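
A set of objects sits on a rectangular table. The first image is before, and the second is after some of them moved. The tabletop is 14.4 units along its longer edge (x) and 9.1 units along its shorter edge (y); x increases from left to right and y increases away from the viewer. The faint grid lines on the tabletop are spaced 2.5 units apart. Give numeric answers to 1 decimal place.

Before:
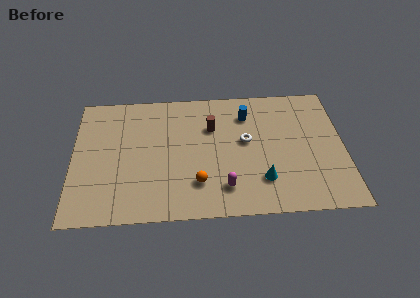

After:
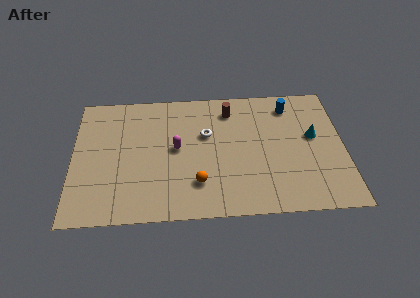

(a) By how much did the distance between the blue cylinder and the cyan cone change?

-2.2

They were about 4.8 units apart before and 2.6 after — 2.2 units closer together.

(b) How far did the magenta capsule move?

3.8

The magenta capsule moved from about (8.0, 1.9) to (5.5, 4.8), a distance of √(2.5² + 2.9²) ≈ 3.8.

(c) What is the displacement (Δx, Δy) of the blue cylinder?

(2.3, 0.5)

The blue cylinder started near (9.3, 7.0) and ended near (11.6, 7.5).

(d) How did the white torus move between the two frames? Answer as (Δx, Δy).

(-2.1, 0.6)

The white torus was at about (9.2, 5.1) and moved to about (7.1, 5.7).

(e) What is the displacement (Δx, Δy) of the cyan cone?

(2.8, 2.9)

From the two frames, the cyan cone sits at roughly (10.0, 2.3) before and (12.8, 5.2) after.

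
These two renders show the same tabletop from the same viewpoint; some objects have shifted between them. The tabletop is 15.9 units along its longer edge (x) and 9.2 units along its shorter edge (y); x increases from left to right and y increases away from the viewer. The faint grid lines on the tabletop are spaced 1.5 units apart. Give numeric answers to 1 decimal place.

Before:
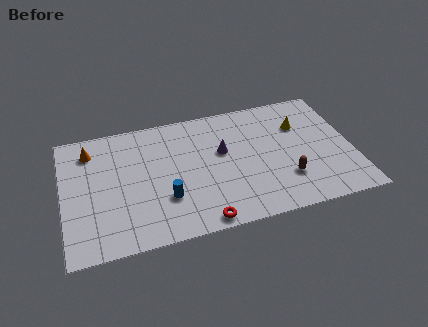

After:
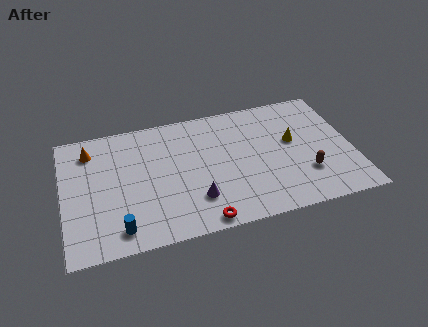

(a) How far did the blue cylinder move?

3.0

The blue cylinder moved from about (5.5, 2.9) to (2.9, 1.4), a distance of √(2.6² + 1.5²) ≈ 3.0.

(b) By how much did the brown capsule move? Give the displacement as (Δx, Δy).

(1.1, 0.1)

From the two frames, the brown capsule sits at roughly (12.1, 2.6) before and (13.2, 2.7) after.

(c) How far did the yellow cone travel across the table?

1.2

The yellow cone moved from about (13.2, 6.4) to (12.7, 5.3), a distance of √(0.5² + 1.1²) ≈ 1.2.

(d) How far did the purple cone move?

3.5

The purple cone moved from about (8.8, 5.5) to (7.1, 2.4), a distance of √(1.7² + 3.1²) ≈ 3.5.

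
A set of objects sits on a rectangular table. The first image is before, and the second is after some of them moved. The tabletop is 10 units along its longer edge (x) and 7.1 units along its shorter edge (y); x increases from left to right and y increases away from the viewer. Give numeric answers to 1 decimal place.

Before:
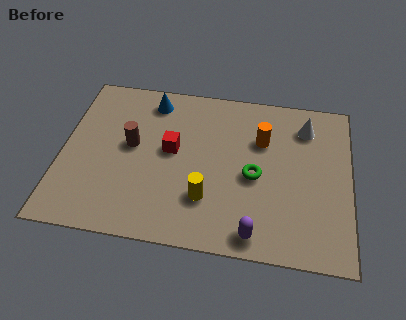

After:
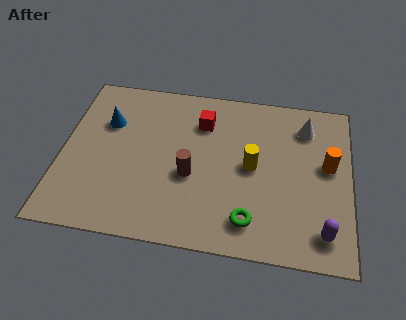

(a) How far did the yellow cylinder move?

2.2

The yellow cylinder moved from about (5.1, 2.0) to (6.6, 3.6), a distance of √(1.5² + 1.6²) ≈ 2.2.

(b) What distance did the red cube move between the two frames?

1.7

From (3.8, 3.9) to (4.8, 5.3), the red cube covered √(1.0² + 1.4²) ≈ 1.7 units.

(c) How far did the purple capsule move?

2.3

The purple capsule moved from about (6.8, 0.8) to (9.1, 1.2), a distance of √(2.3² + 0.4²) ≈ 2.3.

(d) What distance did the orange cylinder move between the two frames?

2.4

The orange cylinder was near (6.9, 4.8) before and (9.2, 4.0) after, so it travelled √(2.3² + 0.8²) ≈ 2.4 units.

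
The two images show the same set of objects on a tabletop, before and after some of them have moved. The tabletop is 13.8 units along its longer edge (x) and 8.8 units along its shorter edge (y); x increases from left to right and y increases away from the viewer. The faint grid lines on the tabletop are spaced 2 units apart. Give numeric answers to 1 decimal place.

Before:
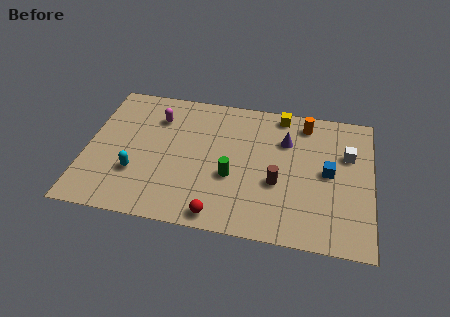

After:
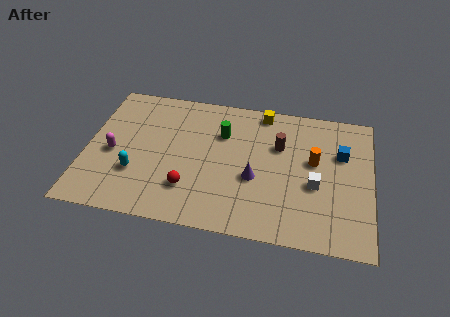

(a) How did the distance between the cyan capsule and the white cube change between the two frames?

-1.9

They were about 10.5 units apart before and 8.6 after — 1.9 units closer together.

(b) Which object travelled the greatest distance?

the magenta capsule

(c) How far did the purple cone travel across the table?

3.0

The purple cone was near (9.6, 6.2) before and (8.2, 3.5) after, so it travelled √(1.4² + 2.7²) ≈ 3.0 units.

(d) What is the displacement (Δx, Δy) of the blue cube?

(0.6, 1.3)

The blue cube started near (11.7, 4.5) and ended near (12.3, 5.8).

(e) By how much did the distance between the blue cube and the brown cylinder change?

+0.4

The distance was about 2.6 in the first image and 3.0 in the second, so they moved 0.4 units further apart.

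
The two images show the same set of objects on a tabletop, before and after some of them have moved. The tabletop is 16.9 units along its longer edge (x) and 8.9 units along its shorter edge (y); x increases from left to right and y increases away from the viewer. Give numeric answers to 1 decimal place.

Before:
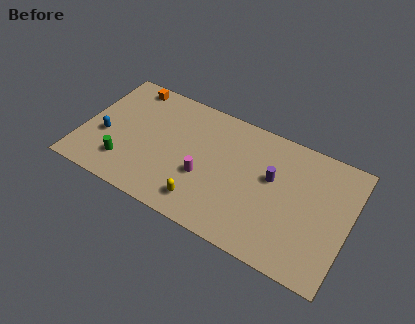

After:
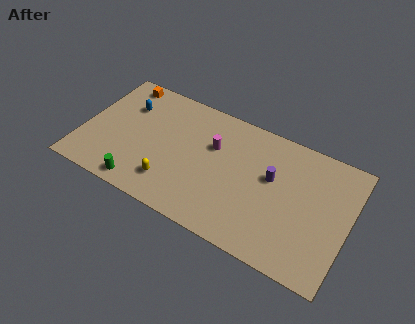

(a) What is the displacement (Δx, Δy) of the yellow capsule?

(-2.1, 0.4)

The yellow capsule was at about (8.1, 1.6) and moved to about (6.0, 2.0).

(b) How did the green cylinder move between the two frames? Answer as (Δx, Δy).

(1.2, -1.1)

The green cylinder was at about (3.0, 2.1) and moved to about (4.2, 1.0).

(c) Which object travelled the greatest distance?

the blue capsule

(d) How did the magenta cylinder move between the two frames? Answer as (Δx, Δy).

(0.3, 2.4)

From the two frames, the magenta cylinder sits at roughly (7.9, 3.4) before and (8.2, 5.8) after.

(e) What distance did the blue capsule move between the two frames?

3.0

The blue capsule was near (1.5, 3.5) before and (2.5, 6.3) after, so it travelled √(1.0² + 2.8²) ≈ 3.0 units.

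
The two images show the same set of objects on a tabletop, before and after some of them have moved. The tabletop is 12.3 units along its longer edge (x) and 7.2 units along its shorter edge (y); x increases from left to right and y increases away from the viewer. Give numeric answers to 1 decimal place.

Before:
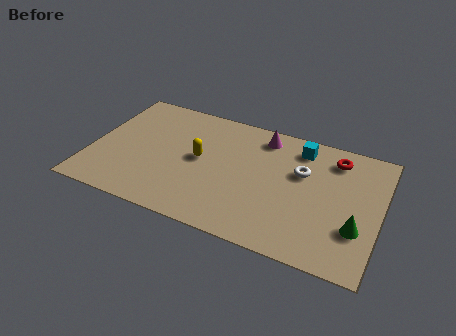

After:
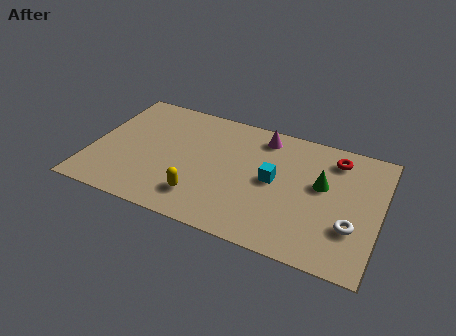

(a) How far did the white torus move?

3.3

From (8.9, 4.6) to (11.2, 2.3), the white torus covered √(2.3² + 2.3²) ≈ 3.3 units.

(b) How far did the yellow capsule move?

2.2

The yellow capsule was near (4.6, 3.8) before and (4.9, 1.6) after, so it travelled √(0.3² + 2.2²) ≈ 2.2 units.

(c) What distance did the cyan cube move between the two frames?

2.5

The cyan cube was near (8.7, 6.0) before and (7.8, 3.7) after, so it travelled √(0.9² + 2.3²) ≈ 2.5 units.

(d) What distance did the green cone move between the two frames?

2.5

The green cone moved from about (11.4, 2.3) to (9.8, 4.2), a distance of √(1.6² + 1.9²) ≈ 2.5.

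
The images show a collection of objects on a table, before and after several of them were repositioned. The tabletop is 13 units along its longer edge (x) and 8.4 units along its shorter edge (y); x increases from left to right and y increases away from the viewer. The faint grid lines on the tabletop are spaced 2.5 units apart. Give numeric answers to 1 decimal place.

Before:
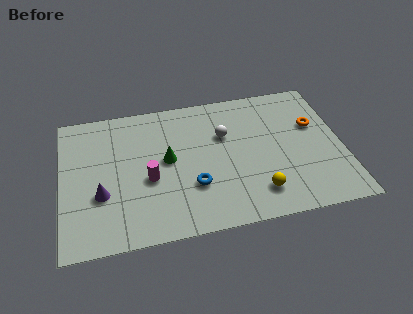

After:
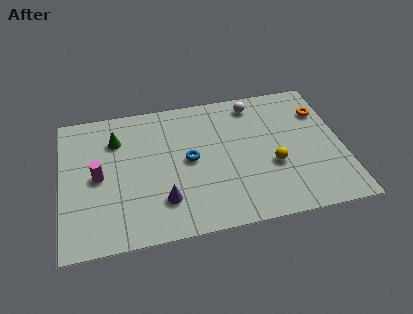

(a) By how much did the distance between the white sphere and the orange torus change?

-0.9

The distance was about 4.2 in the first image and 3.3 in the second, so they moved 0.9 units closer together.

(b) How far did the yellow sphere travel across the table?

1.7

The yellow sphere moved from about (8.9, 1.7) to (9.7, 3.2), a distance of √(0.8² + 1.5²) ≈ 1.7.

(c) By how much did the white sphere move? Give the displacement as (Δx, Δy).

(1.5, 1.7)

The white sphere was at about (7.6, 5.5) and moved to about (9.1, 7.2).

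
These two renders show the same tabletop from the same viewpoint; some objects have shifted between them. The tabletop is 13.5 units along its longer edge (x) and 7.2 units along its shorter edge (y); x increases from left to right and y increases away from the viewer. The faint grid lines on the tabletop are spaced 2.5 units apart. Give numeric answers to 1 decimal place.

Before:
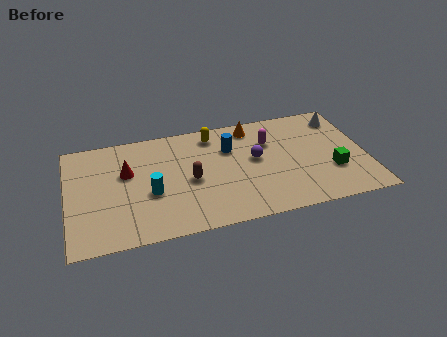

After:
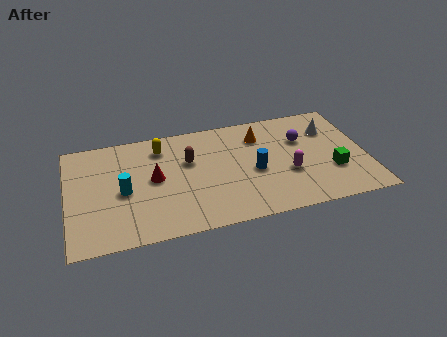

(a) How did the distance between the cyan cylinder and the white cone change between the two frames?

+0.3

The distance was about 9.4 in the first image and 9.7 in the second, so they moved 0.3 units further apart.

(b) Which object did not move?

the green cube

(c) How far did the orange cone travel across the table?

0.8

The orange cone moved from about (8.5, 6.2) to (8.8, 5.5), a distance of √(0.3² + 0.7²) ≈ 0.8.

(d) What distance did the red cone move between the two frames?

1.4

The red cone was near (2.7, 4.5) before and (3.9, 3.8) after, so it travelled √(1.2² + 0.7²) ≈ 1.4 units.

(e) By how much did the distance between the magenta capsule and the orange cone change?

+1.6

The distance was about 1.4 in the first image and 3.0 in the second, so they moved 1.6 units further apart.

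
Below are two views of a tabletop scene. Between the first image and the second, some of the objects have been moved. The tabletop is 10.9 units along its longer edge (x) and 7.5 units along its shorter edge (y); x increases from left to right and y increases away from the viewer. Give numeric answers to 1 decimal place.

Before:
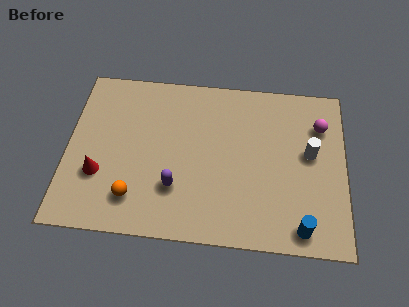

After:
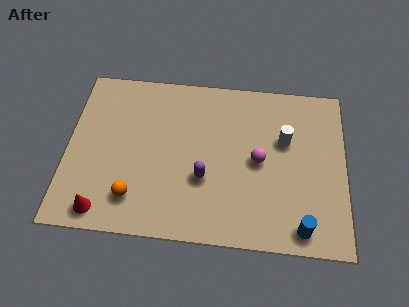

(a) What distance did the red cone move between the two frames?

1.6

From (1.3, 2.5) to (1.5, 0.9), the red cone covered √(0.2² + 1.6²) ≈ 1.6 units.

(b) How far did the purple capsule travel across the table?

1.2

The purple capsule moved from about (4.3, 2.2) to (5.4, 2.7), a distance of √(1.1² + 0.5²) ≈ 1.2.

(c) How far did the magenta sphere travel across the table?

3.0

The magenta sphere moved from about (9.9, 5.5) to (7.5, 3.7), a distance of √(2.4² + 1.8²) ≈ 3.0.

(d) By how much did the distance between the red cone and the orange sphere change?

-0.3

Before: roughly 1.7 units apart; after: 1.4. That's 0.3 units closer together.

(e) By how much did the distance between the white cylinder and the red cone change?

-0.4

Before: roughly 8.4 units apart; after: 8.0. That's 0.4 units closer together.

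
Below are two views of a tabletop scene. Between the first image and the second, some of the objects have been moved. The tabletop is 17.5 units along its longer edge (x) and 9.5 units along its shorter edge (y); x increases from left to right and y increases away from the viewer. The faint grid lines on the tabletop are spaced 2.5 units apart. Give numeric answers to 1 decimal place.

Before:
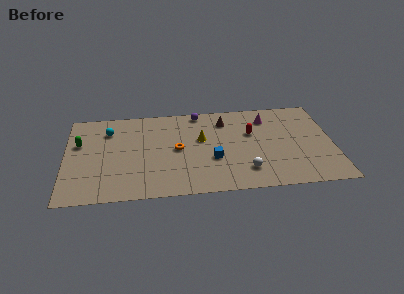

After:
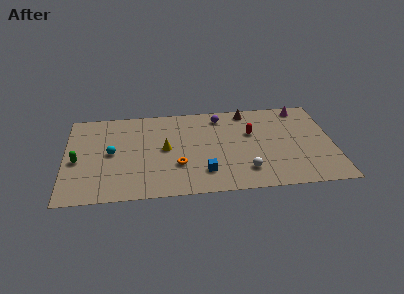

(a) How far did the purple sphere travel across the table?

1.5

The purple sphere moved from about (8.8, 8.6) to (10.2, 8.0), a distance of √(1.4² + 0.6²) ≈ 1.5.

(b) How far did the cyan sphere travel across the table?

2.4

The cyan sphere moved from about (2.8, 7.2) to (3.0, 4.8), a distance of √(0.2² + 2.4²) ≈ 2.4.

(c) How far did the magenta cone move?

2.5

The magenta cone was near (13.3, 7.5) before and (15.6, 8.4) after, so it travelled √(2.3² + 0.9²) ≈ 2.5 units.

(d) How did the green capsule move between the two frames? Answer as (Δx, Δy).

(-0.1, -1.8)

The green capsule was at about (0.9, 6.0) and moved to about (0.8, 4.2).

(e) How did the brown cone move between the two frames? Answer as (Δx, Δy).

(1.5, 0.9)

From the two frames, the brown cone sits at roughly (10.5, 7.5) before and (12.0, 8.4) after.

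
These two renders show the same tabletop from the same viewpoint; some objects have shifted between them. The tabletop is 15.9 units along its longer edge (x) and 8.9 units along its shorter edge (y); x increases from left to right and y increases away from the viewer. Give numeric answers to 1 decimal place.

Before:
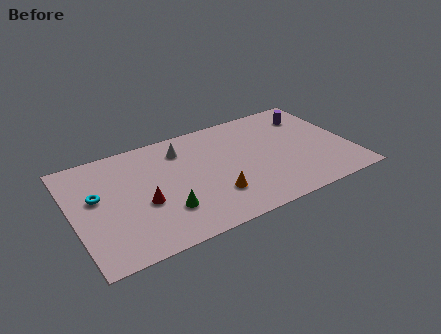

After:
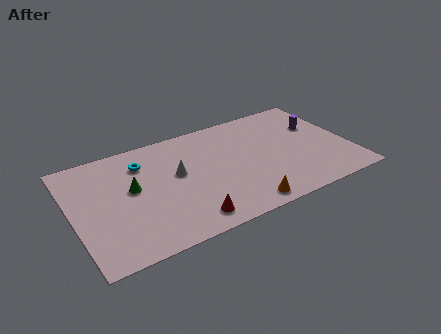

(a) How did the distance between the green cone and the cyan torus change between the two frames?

-2.5

They were about 4.5 units apart before and 2.0 after — 2.5 units closer together.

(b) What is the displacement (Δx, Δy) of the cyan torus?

(2.8, 1.6)

The cyan torus started near (1.4, 5.2) and ended near (4.2, 6.8).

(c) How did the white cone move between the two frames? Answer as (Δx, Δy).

(-0.5, -1.9)

From the two frames, the white cone sits at roughly (6.5, 7.0) before and (6.0, 5.1) after.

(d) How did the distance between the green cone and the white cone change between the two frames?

-2.1

The distance was about 4.7 in the first image and 2.6 in the second, so they moved 2.1 units closer together.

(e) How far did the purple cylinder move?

1.1

From (14.1, 6.9) to (14.4, 5.8), the purple cylinder covered √(0.3² + 1.1²) ≈ 1.1 units.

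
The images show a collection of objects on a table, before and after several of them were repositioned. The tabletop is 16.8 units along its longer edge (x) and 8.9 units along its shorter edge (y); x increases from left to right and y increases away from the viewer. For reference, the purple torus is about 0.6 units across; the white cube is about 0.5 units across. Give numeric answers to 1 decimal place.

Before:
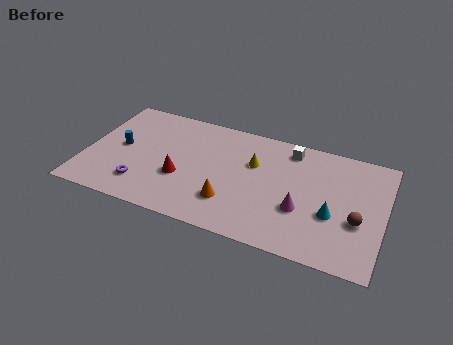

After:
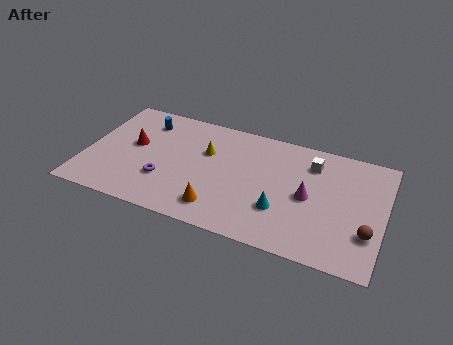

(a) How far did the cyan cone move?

2.9

The cyan cone moved from about (14.0, 3.4) to (11.2, 2.8), a distance of √(2.8² + 0.6²) ≈ 2.9.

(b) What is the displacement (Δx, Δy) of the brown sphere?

(0.6, -0.7)

The brown sphere started near (15.4, 3.4) and ended near (16.0, 2.7).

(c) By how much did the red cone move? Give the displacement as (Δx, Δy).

(-2.9, 1.7)

The red cone was at about (5.5, 3.3) and moved to about (2.6, 5.0).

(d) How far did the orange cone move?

0.9

From (8.4, 2.4) to (7.8, 1.7), the orange cone covered √(0.6² + 0.7²) ≈ 0.9 units.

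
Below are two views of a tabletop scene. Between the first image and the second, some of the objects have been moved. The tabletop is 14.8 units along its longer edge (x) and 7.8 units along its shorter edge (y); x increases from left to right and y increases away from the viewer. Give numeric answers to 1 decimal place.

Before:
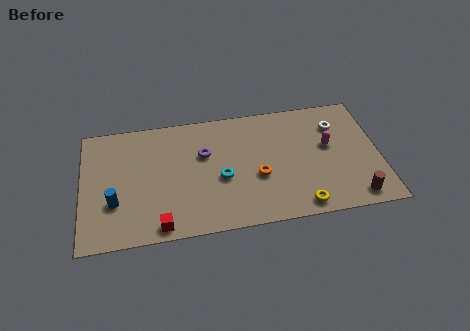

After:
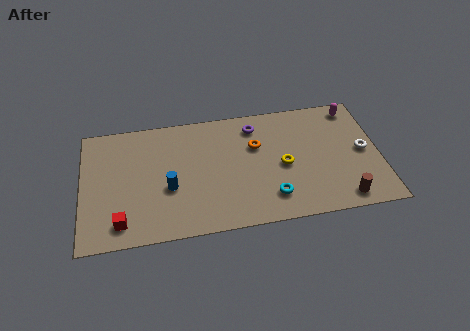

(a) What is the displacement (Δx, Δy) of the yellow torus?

(-0.7, 2.7)

The yellow torus was at about (10.7, 0.9) and moved to about (10.0, 3.6).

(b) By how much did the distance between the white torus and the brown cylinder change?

-1.7

They were about 4.8 units apart before and 3.1 after — 1.7 units closer together.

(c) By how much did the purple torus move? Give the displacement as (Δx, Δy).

(2.6, 1.4)

The purple torus started near (6.1, 5.0) and ended near (8.7, 6.4).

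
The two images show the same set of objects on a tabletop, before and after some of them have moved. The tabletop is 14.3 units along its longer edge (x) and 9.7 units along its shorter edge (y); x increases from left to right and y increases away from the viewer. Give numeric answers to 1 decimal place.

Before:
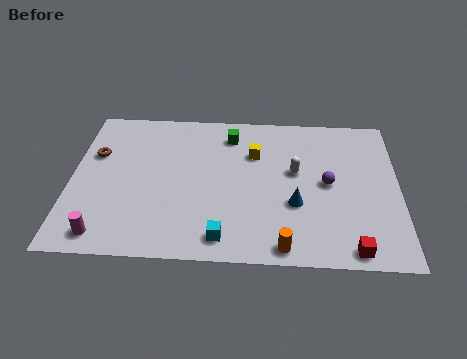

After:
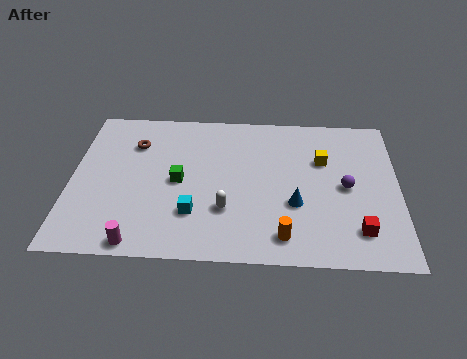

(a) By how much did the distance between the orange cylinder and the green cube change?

-1.8

The distance was about 7.4 in the first image and 5.6 in the second, so they moved 1.8 units closer together.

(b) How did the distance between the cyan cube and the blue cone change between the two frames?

+0.7

The distance was about 3.8 in the first image and 4.5 in the second, so they moved 0.7 units further apart.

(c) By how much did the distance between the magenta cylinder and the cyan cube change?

-2.1

Before: roughly 5.1 units apart; after: 3.0. That's 2.1 units closer together.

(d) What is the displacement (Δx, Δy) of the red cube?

(0.3, 1.1)

The red cube was at about (12.2, 0.9) and moved to about (12.5, 2.0).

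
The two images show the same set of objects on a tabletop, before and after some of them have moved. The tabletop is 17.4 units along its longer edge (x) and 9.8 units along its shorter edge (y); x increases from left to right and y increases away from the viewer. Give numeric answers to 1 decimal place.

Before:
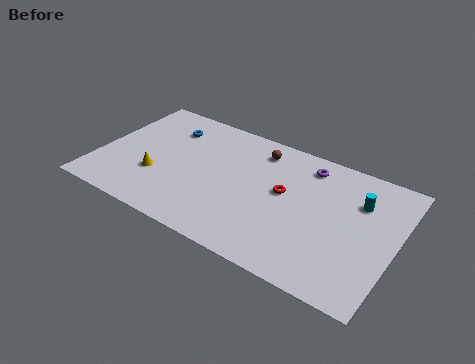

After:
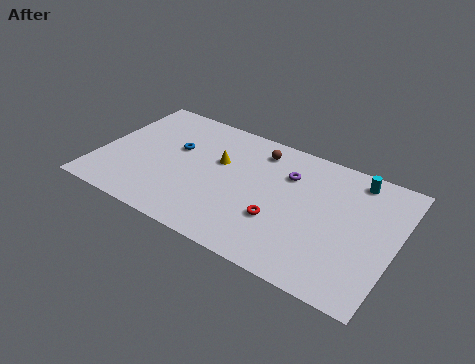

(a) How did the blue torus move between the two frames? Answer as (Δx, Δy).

(0.7, -1.5)

The blue torus started near (3.6, 7.5) and ended near (4.3, 6.0).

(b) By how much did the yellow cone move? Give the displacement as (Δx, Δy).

(3.3, 2.8)

The yellow cone was at about (3.6, 3.3) and moved to about (6.9, 6.1).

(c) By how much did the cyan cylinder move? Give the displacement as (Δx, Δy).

(-0.4, 1.6)

The cyan cylinder started near (15.1, 6.9) and ended near (14.7, 8.5).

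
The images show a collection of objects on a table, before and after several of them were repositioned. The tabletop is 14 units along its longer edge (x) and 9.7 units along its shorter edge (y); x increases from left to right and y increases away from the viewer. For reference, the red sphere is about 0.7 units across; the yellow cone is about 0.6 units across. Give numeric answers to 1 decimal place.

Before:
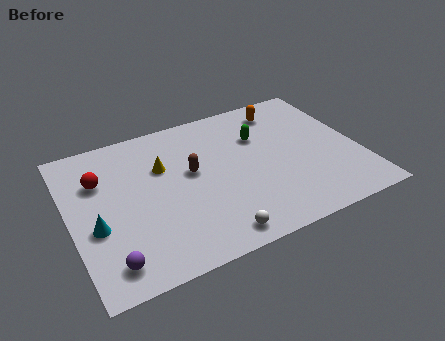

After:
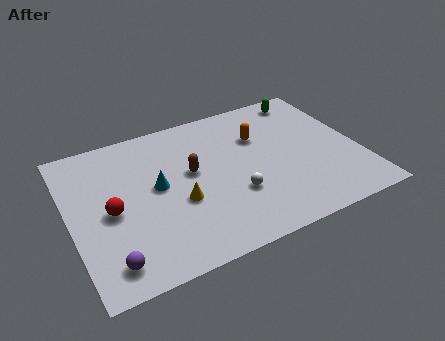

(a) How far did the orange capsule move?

2.1

The orange capsule was near (10.8, 8.1) before and (9.4, 6.6) after, so it travelled √(1.4² + 1.5²) ≈ 2.1 units.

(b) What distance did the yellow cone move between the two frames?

2.6

The yellow cone was near (4.6, 6.4) before and (5.1, 3.8) after, so it travelled √(0.5² + 2.6²) ≈ 2.6 units.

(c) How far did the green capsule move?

3.3

From (9.4, 6.6) to (12.1, 8.5), the green capsule covered √(2.7² + 1.9²) ≈ 3.3 units.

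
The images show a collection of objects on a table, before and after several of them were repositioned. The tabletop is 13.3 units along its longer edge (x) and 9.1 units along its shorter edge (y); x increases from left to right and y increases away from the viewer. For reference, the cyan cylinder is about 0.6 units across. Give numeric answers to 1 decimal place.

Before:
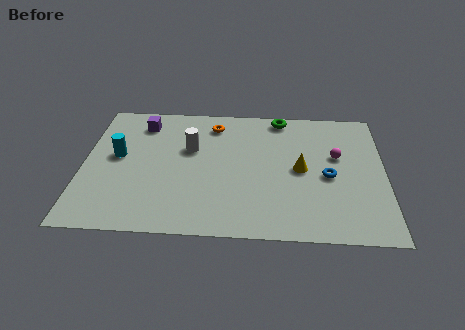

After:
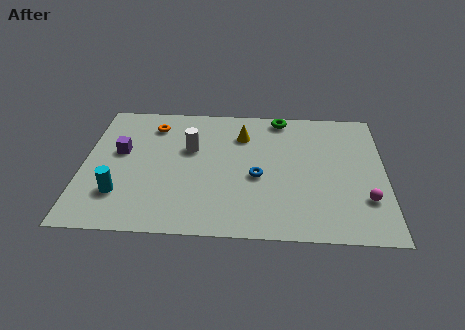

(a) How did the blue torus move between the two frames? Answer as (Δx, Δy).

(-3.1, -0.2)

The blue torus started near (10.8, 4.1) and ended near (7.7, 3.9).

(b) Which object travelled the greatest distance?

the yellow cone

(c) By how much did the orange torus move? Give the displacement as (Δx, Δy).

(-2.7, -0.2)

The orange torus started near (5.7, 7.5) and ended near (3.0, 7.3).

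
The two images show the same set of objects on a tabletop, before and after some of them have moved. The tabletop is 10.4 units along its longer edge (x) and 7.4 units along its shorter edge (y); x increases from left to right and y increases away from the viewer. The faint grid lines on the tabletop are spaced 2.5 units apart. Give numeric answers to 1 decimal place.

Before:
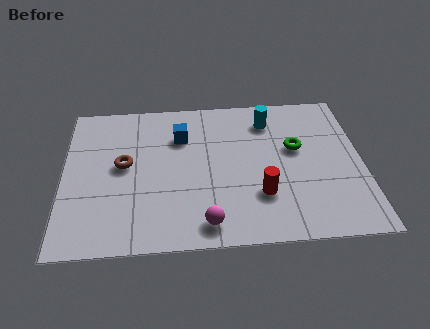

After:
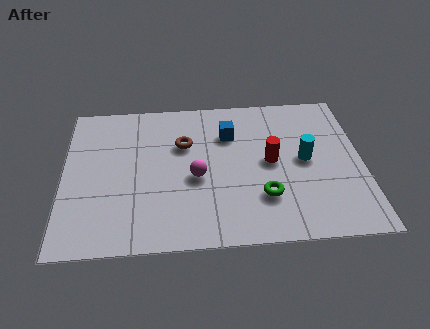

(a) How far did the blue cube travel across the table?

1.7

From (4.1, 5.3) to (5.8, 5.3), the blue cube covered √(1.7² + 0.0²) ≈ 1.7 units.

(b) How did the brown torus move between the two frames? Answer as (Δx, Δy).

(2.1, 0.9)

From the two frames, the brown torus sits at roughly (2.1, 4.0) before and (4.2, 4.9) after.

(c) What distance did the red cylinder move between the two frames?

1.6

The red cylinder was near (6.8, 2.2) before and (7.2, 3.8) after, so it travelled √(0.4² + 1.6²) ≈ 1.6 units.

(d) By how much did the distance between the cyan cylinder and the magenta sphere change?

-1.6

Before: roughly 5.4 units apart; after: 3.8. That's 1.6 units closer together.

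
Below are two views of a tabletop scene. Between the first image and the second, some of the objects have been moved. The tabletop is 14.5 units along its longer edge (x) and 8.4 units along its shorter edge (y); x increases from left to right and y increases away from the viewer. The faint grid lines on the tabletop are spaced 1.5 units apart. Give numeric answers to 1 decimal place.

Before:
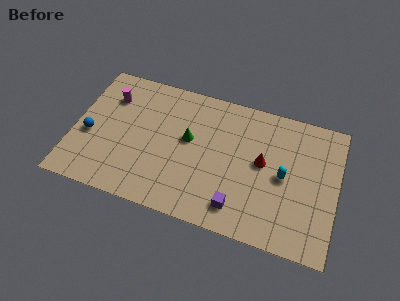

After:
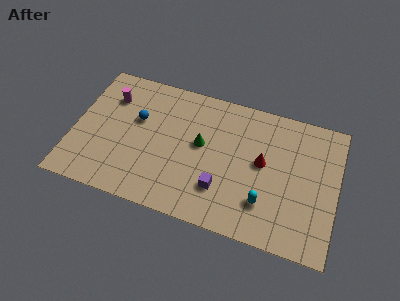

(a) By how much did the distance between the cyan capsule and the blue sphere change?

-2.8

They were about 10.7 units apart before and 7.9 after — 2.8 units closer together.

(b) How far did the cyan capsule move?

2.1

The cyan capsule was near (11.6, 4.1) before and (10.7, 2.2) after, so it travelled √(0.9² + 1.9²) ≈ 2.1 units.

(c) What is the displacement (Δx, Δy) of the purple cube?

(-1.0, 0.8)

The purple cube was at about (9.3, 1.5) and moved to about (8.3, 2.3).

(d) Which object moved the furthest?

the blue sphere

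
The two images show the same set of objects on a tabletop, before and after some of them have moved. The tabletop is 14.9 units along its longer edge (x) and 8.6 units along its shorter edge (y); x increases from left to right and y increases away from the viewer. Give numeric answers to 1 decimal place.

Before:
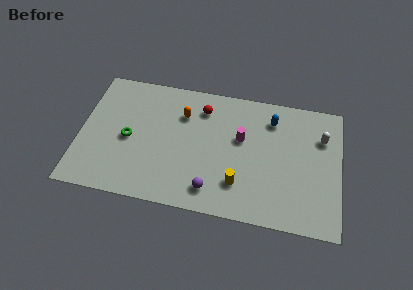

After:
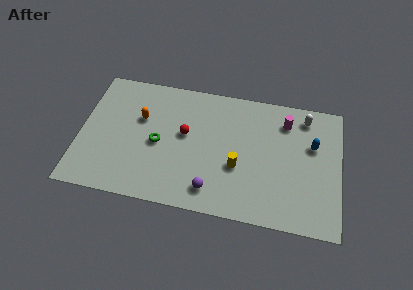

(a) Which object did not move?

the purple sphere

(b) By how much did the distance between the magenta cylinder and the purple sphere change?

+2.6

Before: roughly 4.0 units apart; after: 6.6. That's 2.6 units further apart.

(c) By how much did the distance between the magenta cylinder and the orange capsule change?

+4.9

They were about 3.5 units apart before and 8.4 after — 4.9 units further apart.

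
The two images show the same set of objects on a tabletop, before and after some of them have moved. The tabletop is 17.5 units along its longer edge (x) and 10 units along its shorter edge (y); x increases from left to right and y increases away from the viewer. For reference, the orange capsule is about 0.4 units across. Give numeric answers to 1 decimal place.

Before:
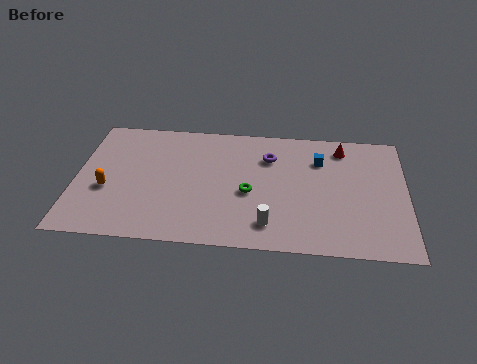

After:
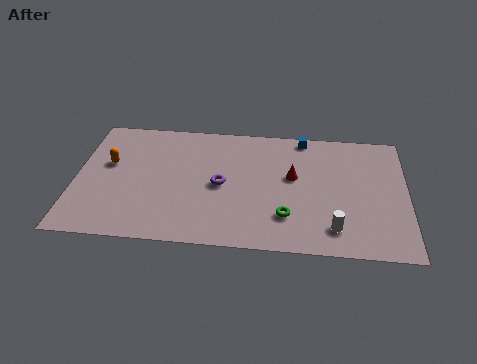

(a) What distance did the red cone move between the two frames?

3.7

The red cone moved from about (14.1, 8.4) to (11.5, 5.8), a distance of √(2.6² + 2.6²) ≈ 3.7.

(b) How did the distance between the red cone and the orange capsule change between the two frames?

-3.4

They were about 13.2 units apart before and 9.8 after — 3.4 units closer together.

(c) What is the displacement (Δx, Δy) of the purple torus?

(-2.5, -2.5)

The purple torus started near (10.2, 7.3) and ended near (7.7, 4.8).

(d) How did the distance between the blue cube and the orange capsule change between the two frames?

-0.9

They were about 11.7 units apart before and 10.8 after — 0.9 units closer together.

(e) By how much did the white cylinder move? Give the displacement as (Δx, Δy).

(3.4, 0.0)

The white cylinder was at about (10.3, 1.9) and moved to about (13.7, 1.9).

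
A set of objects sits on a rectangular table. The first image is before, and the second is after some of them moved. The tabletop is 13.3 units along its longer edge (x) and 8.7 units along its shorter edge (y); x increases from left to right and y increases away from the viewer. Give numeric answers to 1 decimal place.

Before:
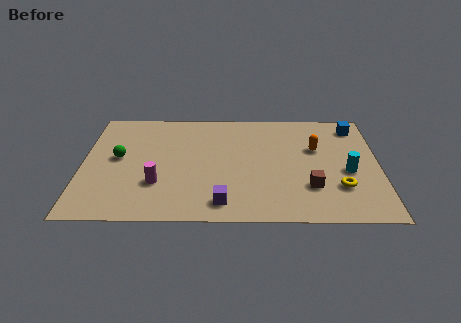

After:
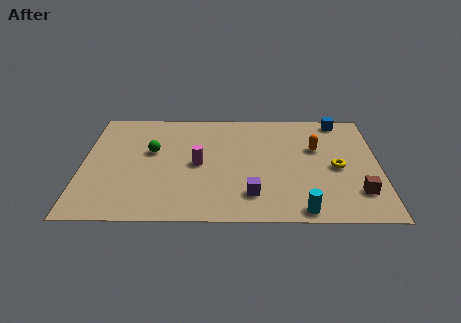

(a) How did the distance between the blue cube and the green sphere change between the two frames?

-2.1

The distance was about 11.0 in the first image and 8.9 in the second, so they moved 2.1 units closer together.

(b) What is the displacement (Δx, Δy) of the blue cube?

(-0.7, 0.5)

From the two frames, the blue cube sits at roughly (12.3, 7.3) before and (11.6, 7.8) after.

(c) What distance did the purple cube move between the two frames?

1.4

The purple cube moved from about (6.3, 1.3) to (7.6, 1.9), a distance of √(1.3² + 0.6²) ≈ 1.4.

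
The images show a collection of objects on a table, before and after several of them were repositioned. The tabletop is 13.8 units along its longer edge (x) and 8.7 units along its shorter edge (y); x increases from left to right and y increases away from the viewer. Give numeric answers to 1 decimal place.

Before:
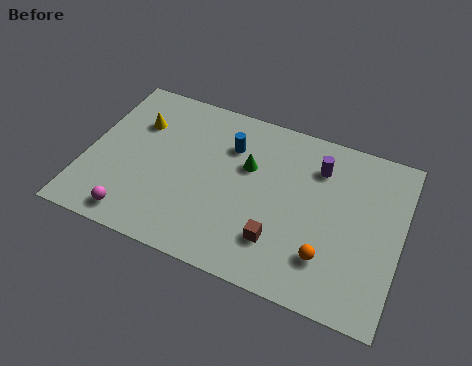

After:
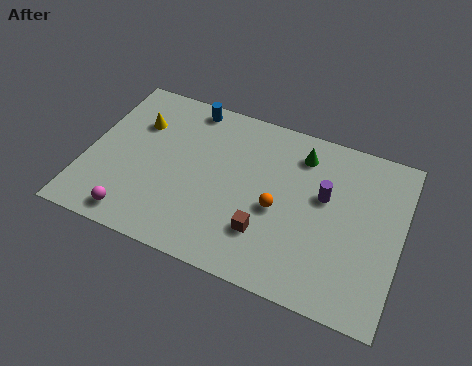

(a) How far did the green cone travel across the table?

2.7

The green cone was near (7.0, 5.5) before and (9.2, 7.0) after, so it travelled √(2.2² + 1.5²) ≈ 2.7 units.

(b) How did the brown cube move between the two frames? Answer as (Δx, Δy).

(-0.6, 0.2)

The brown cube started near (8.7, 2.2) and ended near (8.1, 2.4).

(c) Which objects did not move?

the yellow cone and the magenta sphere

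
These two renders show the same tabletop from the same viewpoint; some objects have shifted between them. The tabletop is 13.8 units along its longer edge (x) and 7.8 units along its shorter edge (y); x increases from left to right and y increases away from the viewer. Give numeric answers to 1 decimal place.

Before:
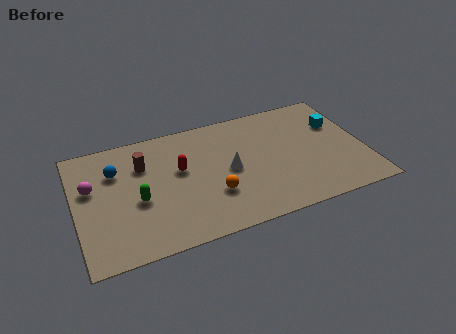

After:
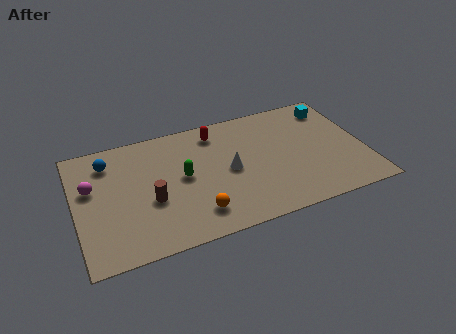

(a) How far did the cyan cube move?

1.2

The cyan cube moved from about (12.7, 5.2) to (12.6, 6.4), a distance of √(0.1² + 1.2²) ≈ 1.2.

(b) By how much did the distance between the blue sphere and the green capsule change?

+1.6

Before: roughly 2.4 units apart; after: 4.0. That's 1.6 units further apart.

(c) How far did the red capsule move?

2.7

The red capsule moved from about (5.0, 4.6) to (6.9, 6.5), a distance of √(1.9² + 1.9²) ≈ 2.7.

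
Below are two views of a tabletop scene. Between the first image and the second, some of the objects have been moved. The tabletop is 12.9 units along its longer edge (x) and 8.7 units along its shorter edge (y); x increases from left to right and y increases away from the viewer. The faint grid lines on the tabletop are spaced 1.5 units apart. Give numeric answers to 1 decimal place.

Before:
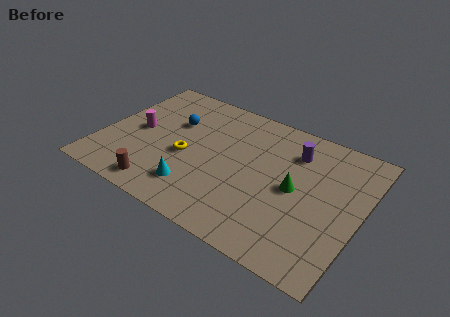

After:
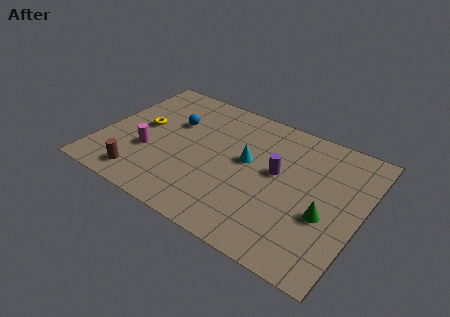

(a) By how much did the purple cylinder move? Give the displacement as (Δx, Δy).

(-0.6, -1.7)

The purple cylinder started near (9.3, 6.6) and ended near (8.7, 4.9).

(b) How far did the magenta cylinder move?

1.4

The magenta cylinder was near (1.7, 4.3) before and (2.5, 3.1) after, so it travelled √(0.8² + 1.2²) ≈ 1.4 units.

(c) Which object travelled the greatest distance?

the cyan cone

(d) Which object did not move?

the blue sphere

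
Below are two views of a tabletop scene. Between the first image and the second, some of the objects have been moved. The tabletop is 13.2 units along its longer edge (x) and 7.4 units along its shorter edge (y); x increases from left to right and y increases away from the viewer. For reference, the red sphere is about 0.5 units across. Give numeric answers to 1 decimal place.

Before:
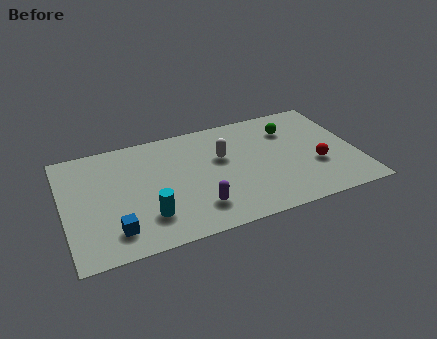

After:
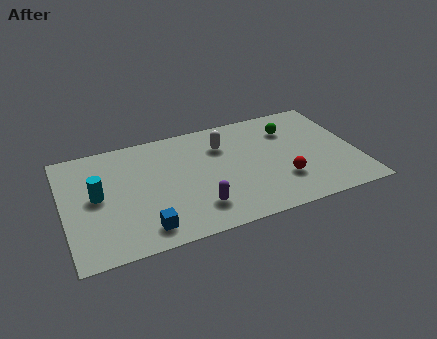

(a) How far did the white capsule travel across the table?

0.8

The white capsule was near (7.2, 4.6) before and (7.3, 5.4) after, so it travelled √(0.1² + 0.8²) ≈ 0.8 units.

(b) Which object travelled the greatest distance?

the cyan cylinder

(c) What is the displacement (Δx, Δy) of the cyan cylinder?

(-2.1, 2.0)

The cyan cylinder was at about (3.6, 1.9) and moved to about (1.5, 3.9).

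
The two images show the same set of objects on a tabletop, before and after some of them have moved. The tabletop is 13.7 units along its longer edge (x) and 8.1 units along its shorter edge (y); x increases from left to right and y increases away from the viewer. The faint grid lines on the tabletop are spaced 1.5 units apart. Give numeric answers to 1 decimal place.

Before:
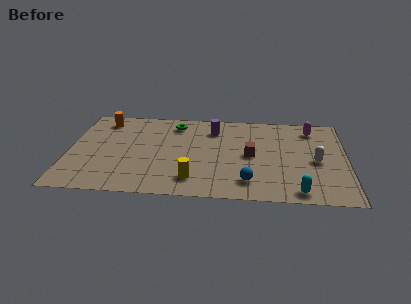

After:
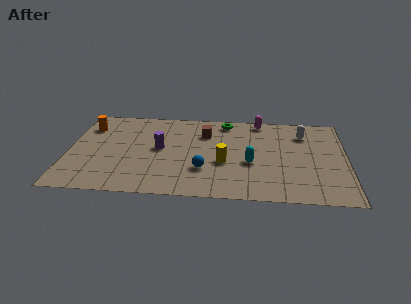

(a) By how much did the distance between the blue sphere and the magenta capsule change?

-0.5

Before: roughly 6.0 units apart; after: 5.5. That's 0.5 units closer together.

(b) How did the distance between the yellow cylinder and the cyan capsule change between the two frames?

-3.8

They were about 5.1 units apart before and 1.3 after — 3.8 units closer together.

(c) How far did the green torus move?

2.5

The green torus moved from about (5.2, 6.7) to (7.7, 7.1), a distance of √(2.5² + 0.4²) ≈ 2.5.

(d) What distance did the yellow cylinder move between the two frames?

2.2

The yellow cylinder was near (6.2, 1.6) before and (7.7, 3.2) after, so it travelled √(1.5² + 1.6²) ≈ 2.2 units.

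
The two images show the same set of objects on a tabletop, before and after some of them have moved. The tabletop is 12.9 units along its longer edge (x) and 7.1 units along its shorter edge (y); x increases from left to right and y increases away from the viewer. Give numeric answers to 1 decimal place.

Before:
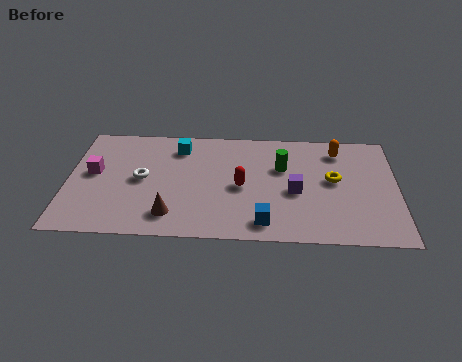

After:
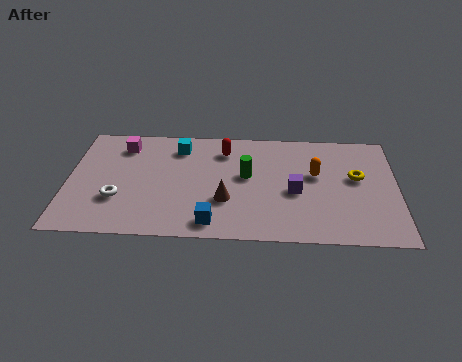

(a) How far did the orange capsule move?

1.8

From (10.6, 5.8) to (9.7, 4.2), the orange capsule covered √(0.9² + 1.6²) ≈ 1.8 units.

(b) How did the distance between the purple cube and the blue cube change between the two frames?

+1.5

Before: roughly 2.3 units apart; after: 3.8. That's 1.5 units further apart.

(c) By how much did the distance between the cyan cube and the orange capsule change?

-0.7

The distance was about 6.3 in the first image and 5.6 in the second, so they moved 0.7 units closer together.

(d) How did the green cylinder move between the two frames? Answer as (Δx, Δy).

(-1.4, -0.6)

The green cylinder started near (8.4, 4.6) and ended near (7.0, 4.0).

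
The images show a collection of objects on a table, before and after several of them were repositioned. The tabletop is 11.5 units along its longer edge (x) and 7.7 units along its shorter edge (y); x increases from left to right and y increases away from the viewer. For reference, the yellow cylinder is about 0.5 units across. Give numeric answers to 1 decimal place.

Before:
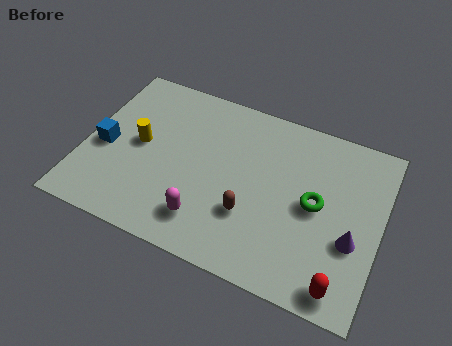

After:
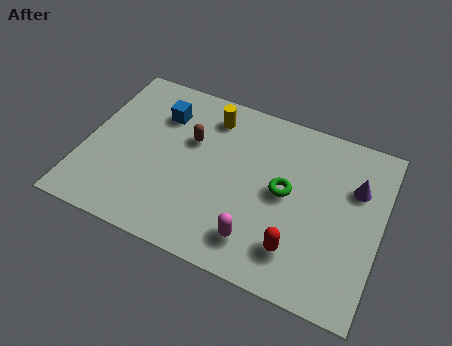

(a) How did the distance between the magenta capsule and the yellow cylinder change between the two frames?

+1.6

The distance was about 3.8 in the first image and 5.4 in the second, so they moved 1.6 units further apart.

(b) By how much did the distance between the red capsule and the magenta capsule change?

-3.8

Before: roughly 5.3 units apart; after: 1.5. That's 3.8 units closer together.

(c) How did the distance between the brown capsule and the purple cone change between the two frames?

+2.5

They were about 3.9 units apart before and 6.4 after — 2.5 units further apart.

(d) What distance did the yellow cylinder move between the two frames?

3.4

From (2.1, 4.0) to (4.6, 6.3), the yellow cylinder covered √(2.5² + 2.3²) ≈ 3.4 units.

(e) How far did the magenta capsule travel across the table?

2.0

The magenta capsule was near (5.0, 1.6) before and (7.0, 1.5) after, so it travelled √(2.0² + 0.1²) ≈ 2.0 units.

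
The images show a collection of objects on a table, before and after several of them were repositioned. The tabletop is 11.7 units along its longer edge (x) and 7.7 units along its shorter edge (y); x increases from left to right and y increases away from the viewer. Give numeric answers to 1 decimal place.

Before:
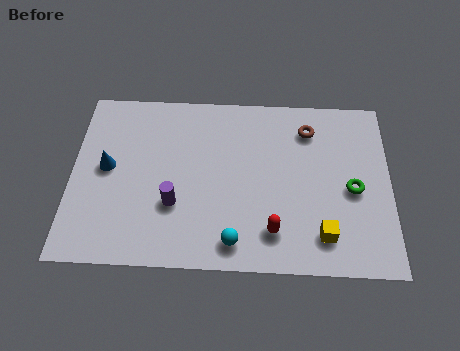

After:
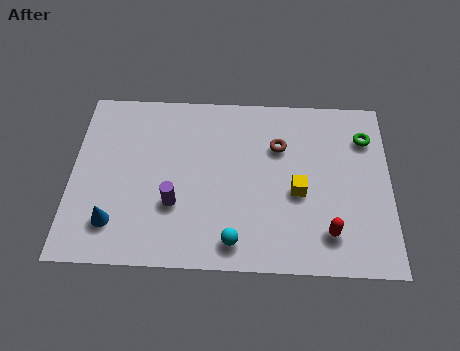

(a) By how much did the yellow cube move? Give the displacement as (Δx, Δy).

(-0.9, 1.8)

From the two frames, the yellow cube sits at roughly (9.2, 1.5) before and (8.3, 3.3) after.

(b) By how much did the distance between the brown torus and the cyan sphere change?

-1.2

Before: roughly 5.7 units apart; after: 4.5. That's 1.2 units closer together.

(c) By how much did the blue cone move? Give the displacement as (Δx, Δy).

(0.3, -2.4)

The blue cone started near (1.3, 4.1) and ended near (1.6, 1.7).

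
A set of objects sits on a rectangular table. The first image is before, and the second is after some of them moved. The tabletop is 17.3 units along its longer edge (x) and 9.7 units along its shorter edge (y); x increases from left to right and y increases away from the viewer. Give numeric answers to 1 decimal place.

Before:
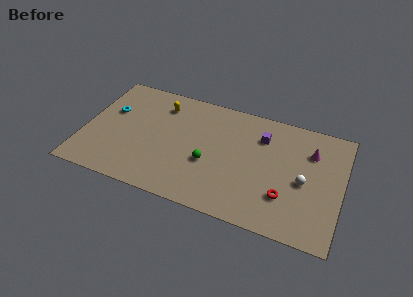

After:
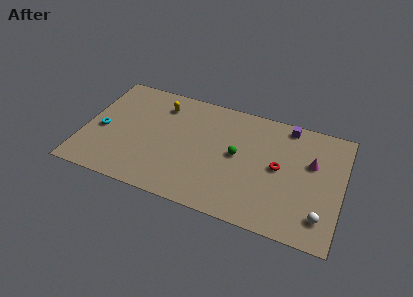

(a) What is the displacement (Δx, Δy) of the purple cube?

(1.6, 1.5)

The purple cube was at about (11.8, 7.2) and moved to about (13.4, 8.7).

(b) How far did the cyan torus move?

1.8

From (1.6, 6.1) to (1.2, 4.3), the cyan torus covered √(0.4² + 1.8²) ≈ 1.8 units.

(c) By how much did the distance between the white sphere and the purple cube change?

+3.1

The distance was about 4.1 in the first image and 7.2 in the second, so they moved 3.1 units further apart.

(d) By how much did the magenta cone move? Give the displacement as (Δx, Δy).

(0.1, -0.9)

The magenta cone was at about (15.1, 7.0) and moved to about (15.2, 6.1).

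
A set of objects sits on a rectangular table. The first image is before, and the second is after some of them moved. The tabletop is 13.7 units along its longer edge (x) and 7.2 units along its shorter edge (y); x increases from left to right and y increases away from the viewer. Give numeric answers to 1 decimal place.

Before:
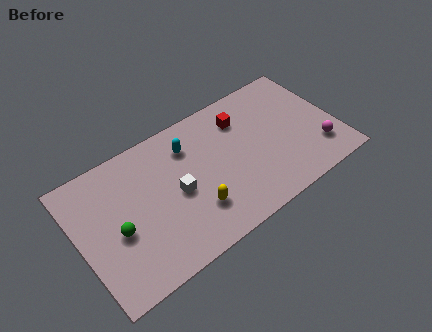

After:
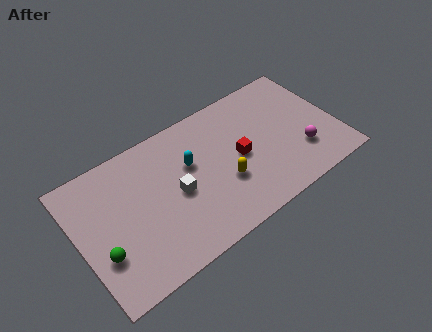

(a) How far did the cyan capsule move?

1.0

The cyan capsule moved from about (6.1, 5.5) to (6.0, 4.5), a distance of √(0.1² + 1.0²) ≈ 1.0.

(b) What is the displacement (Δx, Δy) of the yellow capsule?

(1.7, 0.6)

The yellow capsule was at about (5.8, 2.0) and moved to about (7.5, 2.6).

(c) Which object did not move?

the white cube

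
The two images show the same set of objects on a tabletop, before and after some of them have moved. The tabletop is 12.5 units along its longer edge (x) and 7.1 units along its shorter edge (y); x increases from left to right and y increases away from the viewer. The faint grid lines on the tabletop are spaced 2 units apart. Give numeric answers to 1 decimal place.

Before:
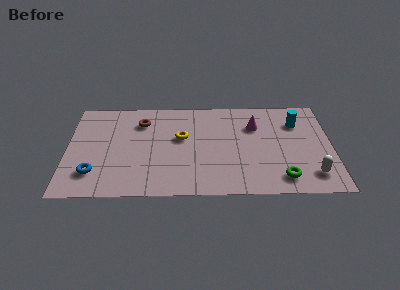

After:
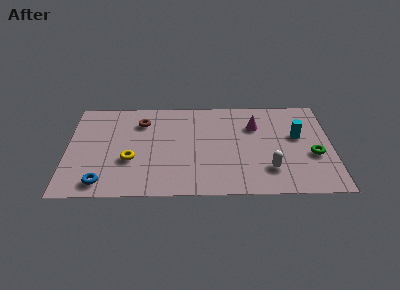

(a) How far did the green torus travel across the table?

2.2

The green torus moved from about (10.1, 1.2) to (11.6, 2.8), a distance of √(1.5² + 1.6²) ≈ 2.2.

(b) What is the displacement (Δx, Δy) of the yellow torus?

(-2.4, -1.6)

The yellow torus started near (5.4, 4.2) and ended near (3.0, 2.6).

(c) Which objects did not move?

the brown torus and the magenta cone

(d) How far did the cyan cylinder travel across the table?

1.0

The cyan cylinder moved from about (10.9, 5.2) to (10.9, 4.2), a distance of √(0.0² + 1.0²) ≈ 1.0.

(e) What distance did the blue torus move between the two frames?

0.8

The blue torus moved from about (1.3, 1.7) to (1.7, 1.0), a distance of √(0.4² + 0.7²) ≈ 0.8.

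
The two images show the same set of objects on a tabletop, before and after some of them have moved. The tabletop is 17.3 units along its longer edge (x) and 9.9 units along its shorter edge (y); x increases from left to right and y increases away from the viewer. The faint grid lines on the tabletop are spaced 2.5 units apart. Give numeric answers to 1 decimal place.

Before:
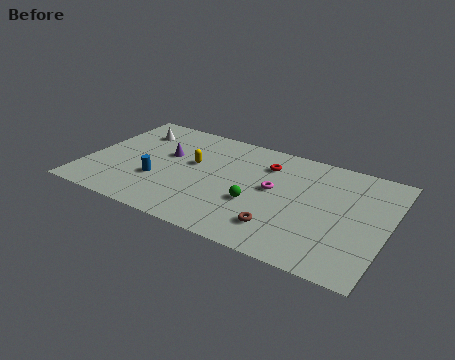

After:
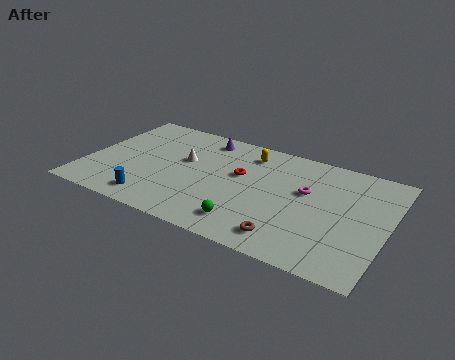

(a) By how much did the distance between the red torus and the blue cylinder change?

-0.8

The distance was about 7.1 in the first image and 6.3 in the second, so they moved 0.8 units closer together.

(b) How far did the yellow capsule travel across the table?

3.8

From (6.0, 5.8) to (9.0, 8.1), the yellow capsule covered √(3.0² + 2.3²) ≈ 3.8 units.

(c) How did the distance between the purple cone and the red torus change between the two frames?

-2.3

They were about 5.9 units apart before and 3.6 after — 2.3 units closer together.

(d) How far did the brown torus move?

0.8

From (11.6, 2.2) to (12.1, 1.6), the brown torus covered √(0.5² + 0.6²) ≈ 0.8 units.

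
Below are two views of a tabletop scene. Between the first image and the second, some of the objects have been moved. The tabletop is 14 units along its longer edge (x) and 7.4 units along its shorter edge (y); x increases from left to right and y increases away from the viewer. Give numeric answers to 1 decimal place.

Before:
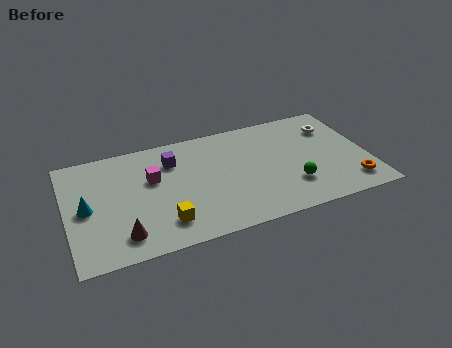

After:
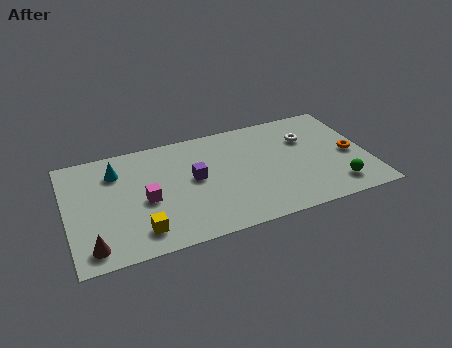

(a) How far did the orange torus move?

2.0

The orange torus was near (13.0, 1.4) before and (13.2, 3.4) after, so it travelled √(0.2² + 2.0²) ≈ 2.0 units.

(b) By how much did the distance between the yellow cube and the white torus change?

-0.3

Before: roughly 9.2 units apart; after: 8.9. That's 0.3 units closer together.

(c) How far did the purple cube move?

1.7

From (5.0, 5.5) to (5.9, 4.0), the purple cube covered √(0.9² + 1.5²) ≈ 1.7 units.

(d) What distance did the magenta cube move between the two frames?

1.4

From (4.0, 4.6) to (3.6, 3.3), the magenta cube covered √(0.4² + 1.3²) ≈ 1.4 units.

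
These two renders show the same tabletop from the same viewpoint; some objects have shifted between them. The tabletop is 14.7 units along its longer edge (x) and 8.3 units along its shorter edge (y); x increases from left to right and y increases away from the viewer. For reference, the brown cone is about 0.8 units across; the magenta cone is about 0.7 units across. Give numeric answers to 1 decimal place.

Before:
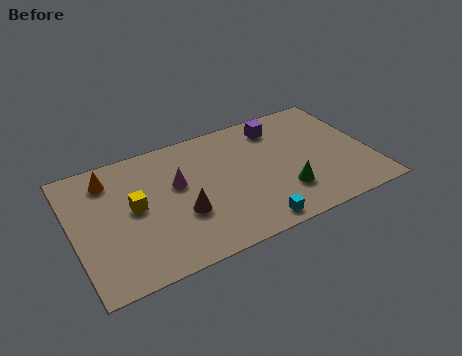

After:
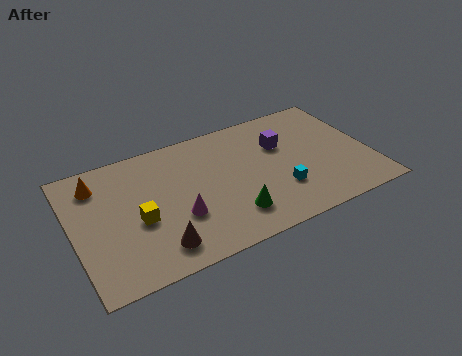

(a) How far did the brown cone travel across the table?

2.1

The brown cone was near (5.2, 3.0) before and (3.8, 1.5) after, so it travelled √(1.4² + 1.5²) ≈ 2.1 units.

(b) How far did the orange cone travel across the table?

0.6

The orange cone moved from about (2.0, 6.7) to (1.4, 6.6), a distance of √(0.6² + 0.1²) ≈ 0.6.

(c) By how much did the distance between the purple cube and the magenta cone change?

+0.5

They were about 5.6 units apart before and 6.1 after — 0.5 units further apart.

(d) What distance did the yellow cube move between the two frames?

0.9

From (3.0, 4.4) to (3.1, 3.5), the yellow cube covered √(0.1² + 0.9²) ≈ 0.9 units.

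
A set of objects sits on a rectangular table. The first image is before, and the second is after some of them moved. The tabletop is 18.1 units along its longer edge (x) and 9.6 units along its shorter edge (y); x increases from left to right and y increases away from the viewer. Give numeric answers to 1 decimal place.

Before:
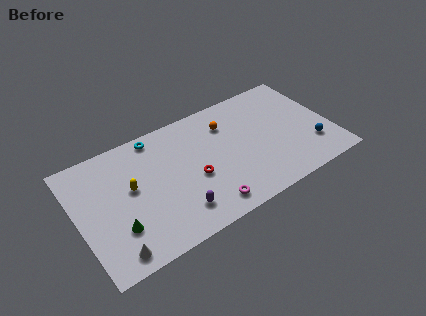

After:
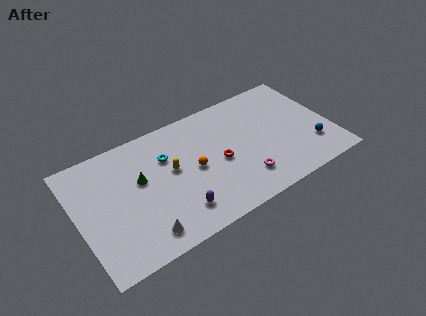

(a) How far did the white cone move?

2.1

The white cone was near (2.0, 1.2) before and (4.1, 1.5) after, so it travelled √(2.1² + 0.3²) ≈ 2.1 units.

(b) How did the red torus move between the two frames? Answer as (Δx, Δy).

(1.9, 0.4)

The red torus was at about (8.1, 4.0) and moved to about (10.0, 4.4).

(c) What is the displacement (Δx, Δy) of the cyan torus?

(0.5, -2.0)

The cyan torus started near (6.0, 8.6) and ended near (6.5, 6.6).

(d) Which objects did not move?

the blue sphere and the purple capsule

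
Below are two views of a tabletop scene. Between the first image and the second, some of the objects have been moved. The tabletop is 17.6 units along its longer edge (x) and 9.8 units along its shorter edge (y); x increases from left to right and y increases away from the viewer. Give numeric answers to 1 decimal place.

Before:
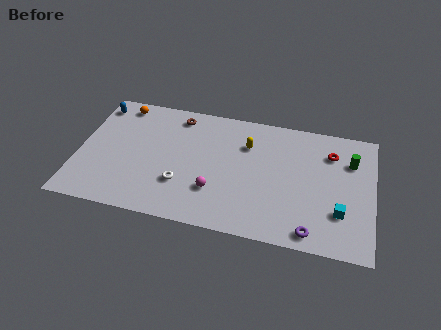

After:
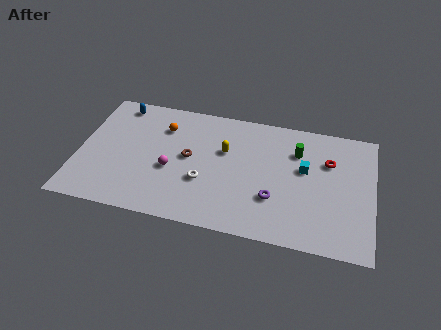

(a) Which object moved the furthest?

the cyan cube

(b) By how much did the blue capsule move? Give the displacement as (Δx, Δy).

(1.3, 0.3)

From the two frames, the blue capsule sits at roughly (0.8, 8.3) before and (2.1, 8.6) after.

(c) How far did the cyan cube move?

3.6

The cyan cube moved from about (15.7, 2.9) to (13.5, 5.8), a distance of √(2.2² + 2.9²) ≈ 3.6.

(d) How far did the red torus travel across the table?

0.7

The red torus moved from about (15.0, 7.4) to (14.9, 6.7), a distance of √(0.1² + 0.7²) ≈ 0.7.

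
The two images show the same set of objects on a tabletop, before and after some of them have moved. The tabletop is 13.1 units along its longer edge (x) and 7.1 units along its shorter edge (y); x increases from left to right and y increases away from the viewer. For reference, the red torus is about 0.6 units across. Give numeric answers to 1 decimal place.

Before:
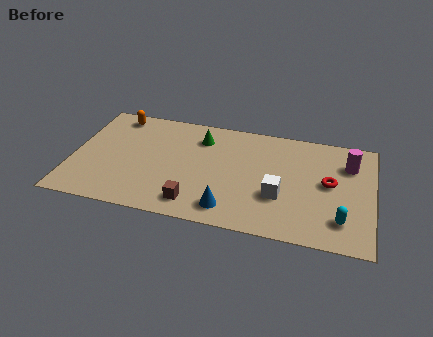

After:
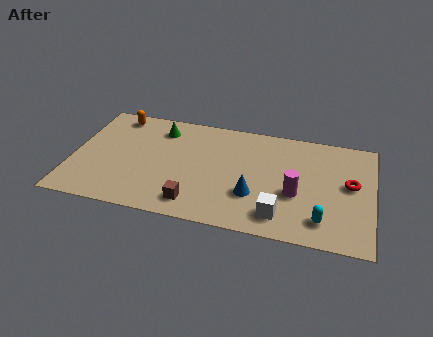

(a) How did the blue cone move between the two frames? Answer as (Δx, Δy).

(1.0, 1.1)

The blue cone was at about (7.0, 1.2) and moved to about (8.0, 2.3).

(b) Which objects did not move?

the brown cube and the orange capsule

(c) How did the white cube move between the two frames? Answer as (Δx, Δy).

(0.1, -1.2)

The white cube started near (9.1, 2.5) and ended near (9.2, 1.3).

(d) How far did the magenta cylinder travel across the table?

3.3

The magenta cylinder moved from about (12.0, 5.2) to (9.8, 2.8), a distance of √(2.2² + 2.4²) ≈ 3.3.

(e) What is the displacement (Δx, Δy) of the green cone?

(-1.8, 0.2)

The green cone was at about (5.5, 5.5) and moved to about (3.7, 5.7).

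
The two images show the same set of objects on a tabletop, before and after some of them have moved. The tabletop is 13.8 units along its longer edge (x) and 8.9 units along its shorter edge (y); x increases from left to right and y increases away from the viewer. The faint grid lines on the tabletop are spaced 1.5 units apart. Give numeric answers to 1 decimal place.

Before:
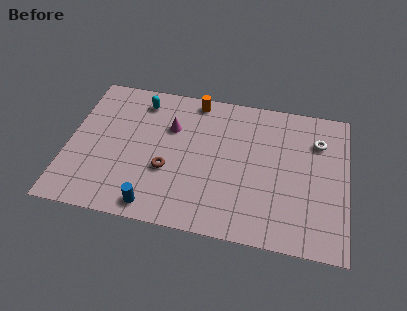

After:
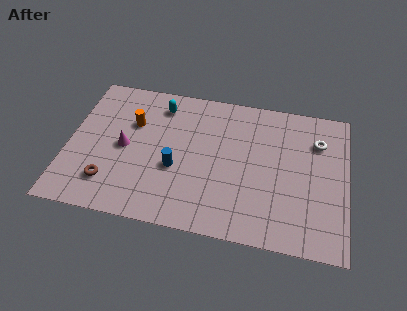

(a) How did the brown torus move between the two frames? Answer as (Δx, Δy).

(-2.8, -1.3)

The brown torus was at about (5.0, 3.3) and moved to about (2.2, 2.0).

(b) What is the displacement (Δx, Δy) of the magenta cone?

(-2.2, -1.7)

The magenta cone started near (5.0, 6.0) and ended near (2.8, 4.3).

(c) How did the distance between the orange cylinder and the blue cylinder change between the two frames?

-3.9

They were about 7.2 units apart before and 3.3 after — 3.9 units closer together.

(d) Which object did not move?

the white torus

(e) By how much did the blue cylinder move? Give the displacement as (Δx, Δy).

(0.9, 2.5)

The blue cylinder started near (4.5, 1.0) and ended near (5.4, 3.5).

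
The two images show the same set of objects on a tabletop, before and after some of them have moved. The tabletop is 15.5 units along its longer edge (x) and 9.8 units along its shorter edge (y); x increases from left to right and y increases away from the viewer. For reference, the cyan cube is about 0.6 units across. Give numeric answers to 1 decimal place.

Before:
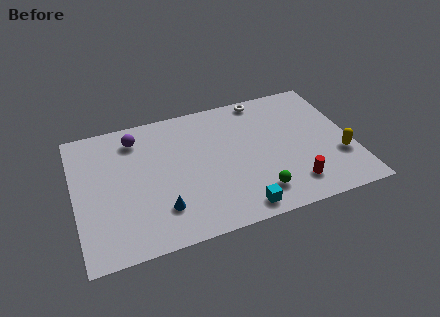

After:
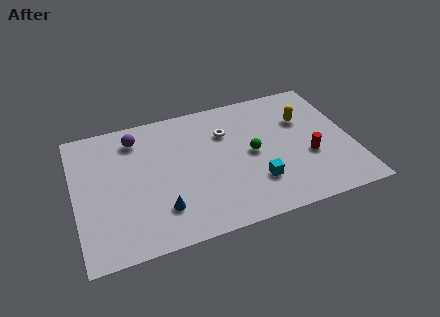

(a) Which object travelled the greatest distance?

the yellow capsule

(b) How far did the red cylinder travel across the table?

2.1

The red cylinder was near (11.9, 1.9) before and (13.0, 3.7) after, so it travelled √(1.1² + 1.8²) ≈ 2.1 units.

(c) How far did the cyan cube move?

1.9

The cyan cube was near (8.8, 1.1) before and (9.9, 2.7) after, so it travelled √(1.1² + 1.6²) ≈ 1.9 units.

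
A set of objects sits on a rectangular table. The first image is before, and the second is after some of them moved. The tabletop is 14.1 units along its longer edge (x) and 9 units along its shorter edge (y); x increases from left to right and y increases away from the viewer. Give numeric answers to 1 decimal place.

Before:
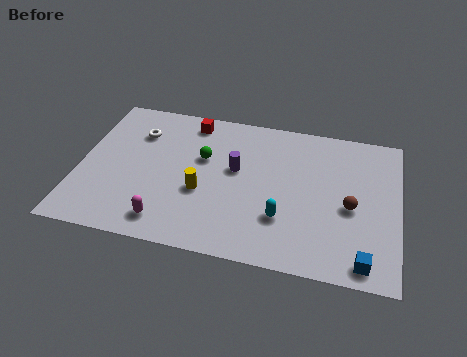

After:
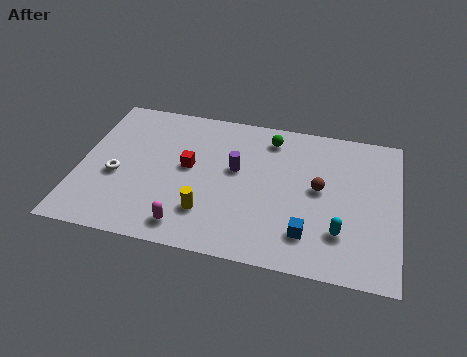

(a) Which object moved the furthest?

the green sphere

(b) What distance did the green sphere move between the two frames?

3.5

The green sphere was near (5.4, 5.6) before and (8.3, 7.5) after, so it travelled √(2.9² + 1.9²) ≈ 3.5 units.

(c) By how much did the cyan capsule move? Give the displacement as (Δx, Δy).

(2.5, -0.3)

From the two frames, the cyan capsule sits at roughly (9.1, 2.7) before and (11.6, 2.4) after.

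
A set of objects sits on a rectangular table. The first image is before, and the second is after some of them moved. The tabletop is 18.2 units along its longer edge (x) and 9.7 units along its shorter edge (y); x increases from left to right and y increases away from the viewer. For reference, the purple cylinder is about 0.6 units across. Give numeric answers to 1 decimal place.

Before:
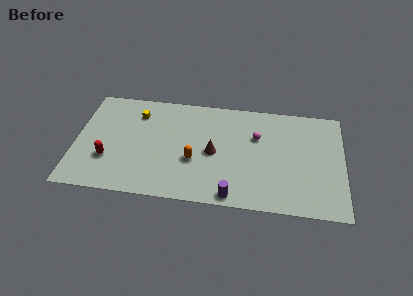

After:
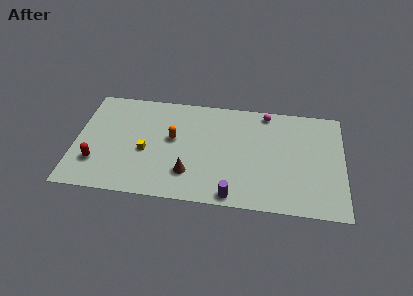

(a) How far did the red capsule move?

0.9

From (2.3, 3.1) to (1.5, 2.7), the red capsule covered √(0.8² + 0.4²) ≈ 0.9 units.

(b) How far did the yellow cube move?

3.5

The yellow cube was near (4.1, 7.5) before and (4.8, 4.1) after, so it travelled √(0.7² + 3.4²) ≈ 3.5 units.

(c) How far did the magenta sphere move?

2.4

The magenta sphere was near (12.3, 6.4) before and (12.9, 8.7) after, so it travelled √(0.6² + 2.3²) ≈ 2.4 units.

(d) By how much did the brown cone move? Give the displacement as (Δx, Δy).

(-1.6, -2.1)

The brown cone started near (9.4, 4.6) and ended near (7.8, 2.5).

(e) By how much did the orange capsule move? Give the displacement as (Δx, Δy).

(-1.5, 1.8)

From the two frames, the orange capsule sits at roughly (8.1, 3.7) before and (6.6, 5.5) after.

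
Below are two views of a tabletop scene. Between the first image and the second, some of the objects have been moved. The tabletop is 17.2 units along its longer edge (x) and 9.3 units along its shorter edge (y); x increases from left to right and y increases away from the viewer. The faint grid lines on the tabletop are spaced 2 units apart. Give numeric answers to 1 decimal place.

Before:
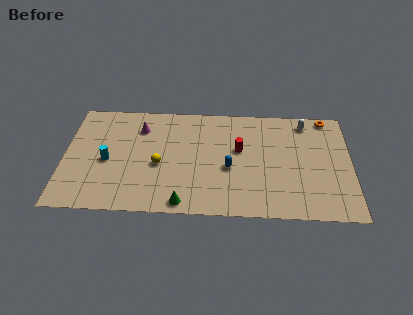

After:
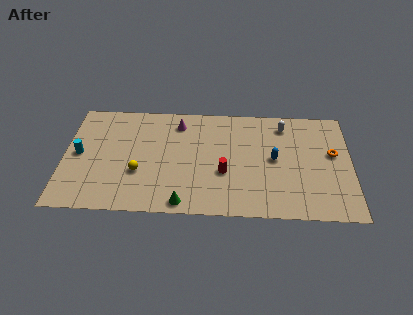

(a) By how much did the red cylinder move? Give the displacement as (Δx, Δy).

(-0.9, -2.0)

The red cylinder was at about (10.5, 5.5) and moved to about (9.6, 3.5).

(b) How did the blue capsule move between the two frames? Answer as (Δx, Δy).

(2.7, 0.9)

From the two frames, the blue capsule sits at roughly (9.9, 3.9) before and (12.6, 4.8) after.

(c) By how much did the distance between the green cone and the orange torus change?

-1.5

They were about 11.5 units apart before and 10.0 after — 1.5 units closer together.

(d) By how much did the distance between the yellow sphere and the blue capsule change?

+4.0

Before: roughly 4.2 units apart; after: 8.2. That's 4.0 units further apart.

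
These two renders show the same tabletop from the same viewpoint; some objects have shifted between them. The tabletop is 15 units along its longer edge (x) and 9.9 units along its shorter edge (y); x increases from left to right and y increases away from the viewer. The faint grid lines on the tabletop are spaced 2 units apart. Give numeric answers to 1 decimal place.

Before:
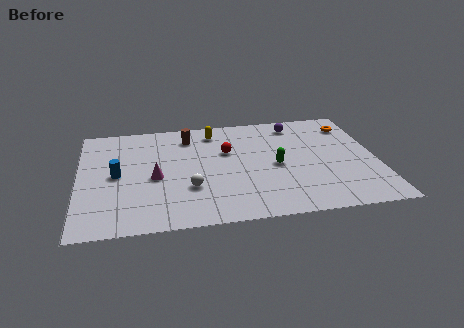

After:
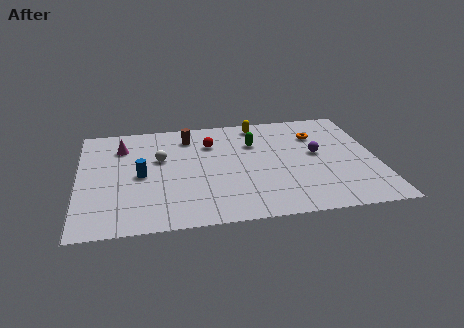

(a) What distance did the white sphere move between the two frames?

3.2

The white sphere was near (5.5, 3.2) before and (4.1, 6.1) after, so it travelled √(1.4² + 2.9²) ≈ 3.2 units.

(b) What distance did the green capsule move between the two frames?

2.5

From (9.9, 4.6) to (8.9, 6.9), the green capsule covered √(1.0² + 2.3²) ≈ 2.5 units.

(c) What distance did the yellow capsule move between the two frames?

2.3

From (6.9, 8.3) to (9.2, 8.7), the yellow capsule covered √(2.3² + 0.4²) ≈ 2.3 units.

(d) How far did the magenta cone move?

3.5

From (3.8, 4.4) to (2.2, 7.5), the magenta cone covered √(1.6² + 3.1²) ≈ 3.5 units.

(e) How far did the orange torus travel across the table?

1.9

The orange torus moved from about (13.9, 7.9) to (12.1, 7.2), a distance of √(1.8² + 0.7²) ≈ 1.9.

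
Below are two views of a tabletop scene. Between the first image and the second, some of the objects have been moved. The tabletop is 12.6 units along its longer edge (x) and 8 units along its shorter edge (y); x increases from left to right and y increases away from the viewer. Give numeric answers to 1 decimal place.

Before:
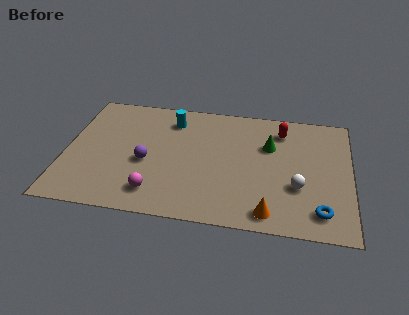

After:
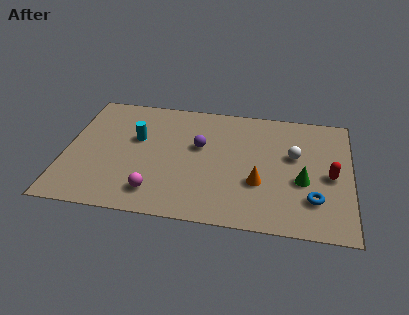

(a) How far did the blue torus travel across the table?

0.8

The blue torus moved from about (11.3, 1.4) to (11.0, 2.1), a distance of √(0.3² + 0.7²) ≈ 0.8.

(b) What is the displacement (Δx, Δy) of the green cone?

(1.5, -2.1)

The green cone started near (9.0, 5.3) and ended near (10.5, 3.2).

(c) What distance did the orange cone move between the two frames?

1.9

The orange cone was near (9.1, 1.0) before and (8.6, 2.8) after, so it travelled √(0.5² + 1.8²) ≈ 1.9 units.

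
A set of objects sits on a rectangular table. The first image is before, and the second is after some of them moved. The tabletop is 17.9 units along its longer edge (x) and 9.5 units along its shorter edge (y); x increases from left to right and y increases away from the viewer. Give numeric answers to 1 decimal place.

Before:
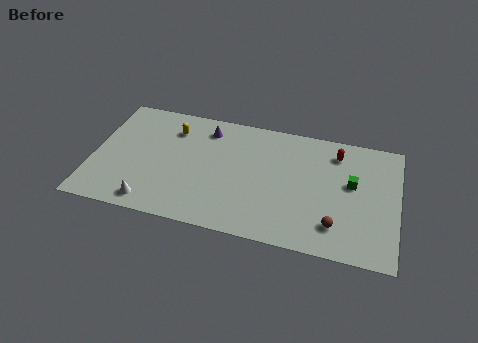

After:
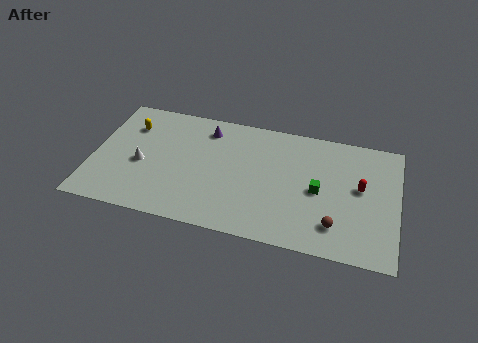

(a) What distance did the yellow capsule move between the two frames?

2.5

The yellow capsule was near (4.5, 7.3) before and (2.0, 7.0) after, so it travelled √(2.5² + 0.3²) ≈ 2.5 units.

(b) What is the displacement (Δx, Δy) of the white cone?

(-0.8, 2.9)

The white cone started near (3.7, 1.2) and ended near (2.9, 4.1).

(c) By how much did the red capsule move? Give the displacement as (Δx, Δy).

(1.5, -2.4)

From the two frames, the red capsule sits at roughly (14.2, 7.7) before and (15.7, 5.3) after.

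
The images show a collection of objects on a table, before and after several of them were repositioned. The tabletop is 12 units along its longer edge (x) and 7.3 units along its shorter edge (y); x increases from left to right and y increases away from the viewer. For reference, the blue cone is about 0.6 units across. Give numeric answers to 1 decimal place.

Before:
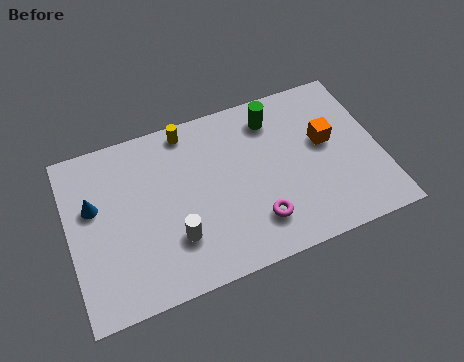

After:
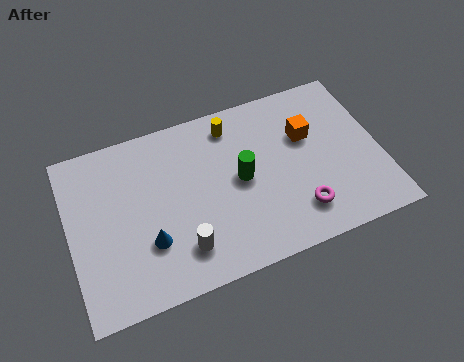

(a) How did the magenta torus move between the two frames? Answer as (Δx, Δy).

(1.6, -0.1)

From the two frames, the magenta torus sits at roughly (7.0, 1.7) before and (8.6, 1.6) after.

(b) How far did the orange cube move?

0.9

From (10.0, 4.2) to (9.3, 4.7), the orange cube covered √(0.7² + 0.5²) ≈ 0.9 units.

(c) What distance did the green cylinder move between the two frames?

2.7

The green cylinder moved from about (8.1, 5.9) to (6.6, 3.7), a distance of √(1.5² + 2.2²) ≈ 2.7.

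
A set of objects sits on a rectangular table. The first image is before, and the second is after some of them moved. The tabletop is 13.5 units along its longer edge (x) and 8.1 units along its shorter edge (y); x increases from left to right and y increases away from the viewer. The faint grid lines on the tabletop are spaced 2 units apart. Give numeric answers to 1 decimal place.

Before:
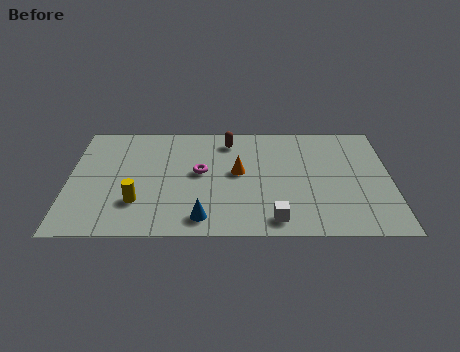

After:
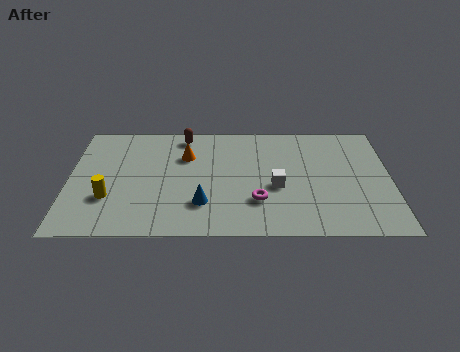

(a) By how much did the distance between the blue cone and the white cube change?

+0.3

They were about 3.0 units apart before and 3.3 after — 0.3 units further apart.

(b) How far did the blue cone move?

1.0

From (5.6, 1.2) to (5.6, 2.2), the blue cone covered √(0.0² + 1.0²) ≈ 1.0 units.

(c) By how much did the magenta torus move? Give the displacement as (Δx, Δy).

(2.4, -2.0)

The magenta torus started near (5.5, 4.4) and ended near (7.9, 2.4).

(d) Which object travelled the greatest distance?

the magenta torus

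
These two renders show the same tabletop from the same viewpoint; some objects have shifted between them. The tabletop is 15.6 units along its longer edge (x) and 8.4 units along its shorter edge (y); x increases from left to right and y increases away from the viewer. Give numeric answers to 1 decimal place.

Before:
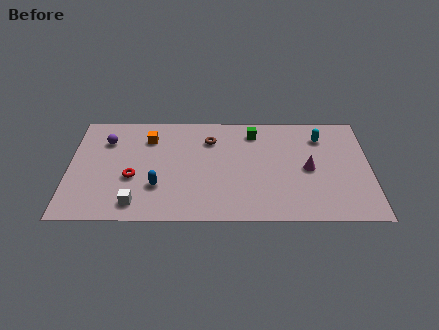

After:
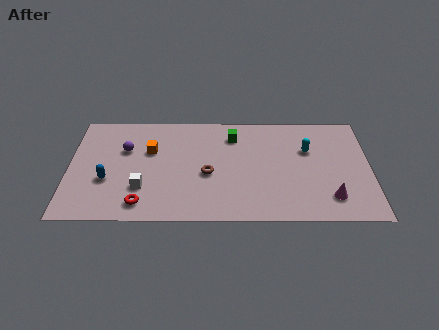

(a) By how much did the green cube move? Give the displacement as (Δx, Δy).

(-1.1, -0.3)

The green cube was at about (9.6, 6.9) and moved to about (8.5, 6.6).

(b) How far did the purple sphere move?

1.2

From (1.9, 6.2) to (2.9, 5.5), the purple sphere covered √(1.0² + 0.7²) ≈ 1.2 units.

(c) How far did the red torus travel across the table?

2.1

The red torus moved from about (3.3, 3.3) to (3.8, 1.3), a distance of √(0.5² + 2.0²) ≈ 2.1.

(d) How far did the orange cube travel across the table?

1.0

The orange cube moved from about (4.1, 6.4) to (4.2, 5.4), a distance of √(0.1² + 1.0²) ≈ 1.0.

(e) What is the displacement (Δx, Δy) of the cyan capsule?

(-0.7, -1.0)

From the two frames, the cyan capsule sits at roughly (13.1, 6.5) before and (12.4, 5.5) after.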